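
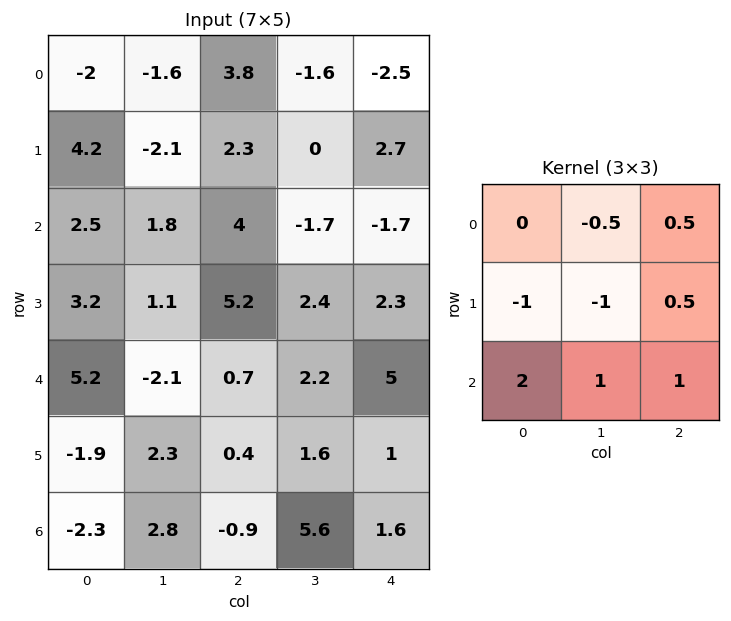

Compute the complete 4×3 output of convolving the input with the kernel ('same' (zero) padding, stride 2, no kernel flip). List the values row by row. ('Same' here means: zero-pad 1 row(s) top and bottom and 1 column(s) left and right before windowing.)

Output[0,0]: The receptive field on the zero-padded input at this output position is [0 0 0 / 0 -2 -1.6 / 0 4.2 -2.1]. Elementwise product with the kernel and sum: 0·-0.5 + 0·0.5 + 0·-1 + -2·-1 + -1.6·0.5 + 0·2 + 4.2·1 + -2.1·1.

3.3 -4.9 6.8
-0.45 2 9.15
-6.9 7.7 -4.15
5.8 1.5 -7.7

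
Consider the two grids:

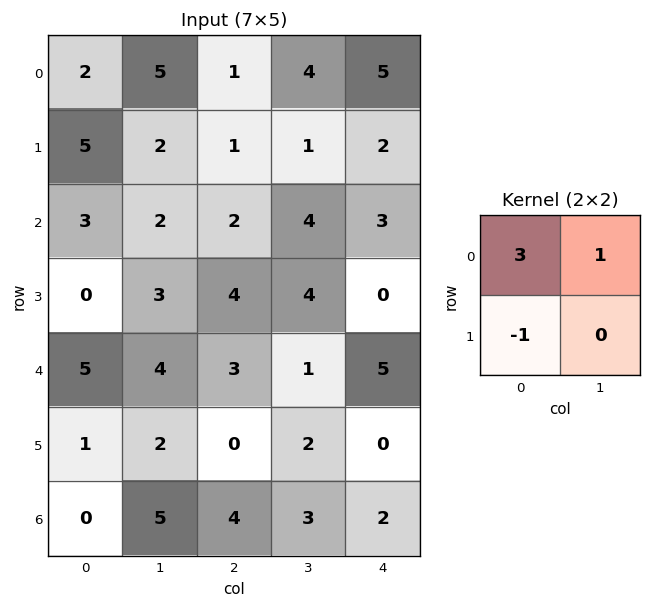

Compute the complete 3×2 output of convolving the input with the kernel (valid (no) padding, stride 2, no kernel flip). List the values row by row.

6 6
11 6
18 10

Output[0,0]: The receptive field on the input at this output position is [2 5 / 5 2]. Elementwise product with the kernel and sum: 2·3 + 5·1 + 5·-1.
Output[0,1]: The receptive field on the input at this output position is [1 4 / 1 1]. Elementwise product with the kernel and sum: 1·3 + 4·1 + 1·-1.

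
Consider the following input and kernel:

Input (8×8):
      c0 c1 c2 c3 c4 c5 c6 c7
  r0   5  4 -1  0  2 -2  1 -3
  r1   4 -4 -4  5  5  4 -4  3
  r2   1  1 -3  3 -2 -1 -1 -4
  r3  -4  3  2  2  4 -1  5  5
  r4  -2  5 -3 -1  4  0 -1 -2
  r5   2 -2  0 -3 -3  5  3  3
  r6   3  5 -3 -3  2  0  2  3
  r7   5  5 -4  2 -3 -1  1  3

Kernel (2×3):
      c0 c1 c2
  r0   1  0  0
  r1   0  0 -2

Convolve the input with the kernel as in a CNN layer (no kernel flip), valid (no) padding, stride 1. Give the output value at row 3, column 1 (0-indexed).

5

The receptive field on the input at this output position is [3 2 2 / 5 -3 -1]. Elementwise product with the kernel and sum: 3·1 + -1·-2.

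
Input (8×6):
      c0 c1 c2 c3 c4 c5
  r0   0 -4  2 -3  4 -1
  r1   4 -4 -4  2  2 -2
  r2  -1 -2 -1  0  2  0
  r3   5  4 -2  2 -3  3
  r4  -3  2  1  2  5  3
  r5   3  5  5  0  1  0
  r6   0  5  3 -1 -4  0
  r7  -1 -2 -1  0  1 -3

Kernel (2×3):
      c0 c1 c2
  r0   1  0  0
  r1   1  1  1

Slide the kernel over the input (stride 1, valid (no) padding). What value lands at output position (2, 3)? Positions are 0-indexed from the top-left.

The receptive field on the input at this output position is [0 2 0 / 2 -3 3]. Elementwise product with the kernel and sum: 0·1 + 2·1 + -3·1 + 3·1.

2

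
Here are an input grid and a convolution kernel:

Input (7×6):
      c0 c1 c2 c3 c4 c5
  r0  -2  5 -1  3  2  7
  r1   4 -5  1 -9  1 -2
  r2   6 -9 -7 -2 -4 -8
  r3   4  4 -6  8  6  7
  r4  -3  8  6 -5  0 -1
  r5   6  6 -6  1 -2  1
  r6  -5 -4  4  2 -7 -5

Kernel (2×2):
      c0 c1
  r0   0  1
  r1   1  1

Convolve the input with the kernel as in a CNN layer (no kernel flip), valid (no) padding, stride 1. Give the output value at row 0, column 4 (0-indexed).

The receptive field on the input at this output position is [2 7 / 1 -2]. Elementwise product with the kernel and sum: 7·1 + 1·1 + -2·1.

6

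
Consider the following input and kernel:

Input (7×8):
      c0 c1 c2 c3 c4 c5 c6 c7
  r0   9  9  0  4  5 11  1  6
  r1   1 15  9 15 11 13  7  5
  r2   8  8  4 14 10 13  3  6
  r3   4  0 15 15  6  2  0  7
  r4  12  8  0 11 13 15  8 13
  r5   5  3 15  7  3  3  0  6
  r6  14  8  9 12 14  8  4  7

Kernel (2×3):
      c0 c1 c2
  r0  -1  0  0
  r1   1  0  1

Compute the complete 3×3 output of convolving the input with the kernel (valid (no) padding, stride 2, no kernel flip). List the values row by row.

1 20 13
11 17 -4
8 18 -10

Output[0,0]: The receptive field on the input at this output position is [9 9 0 / 1 15 9]. Elementwise product with the kernel and sum: 9·-1 + 1·1 + 9·1.
Output[0,1]: The receptive field on the input at this output position is [0 4 5 / 9 15 11]. Elementwise product with the kernel and sum: 0·-1 + 9·1 + 11·1.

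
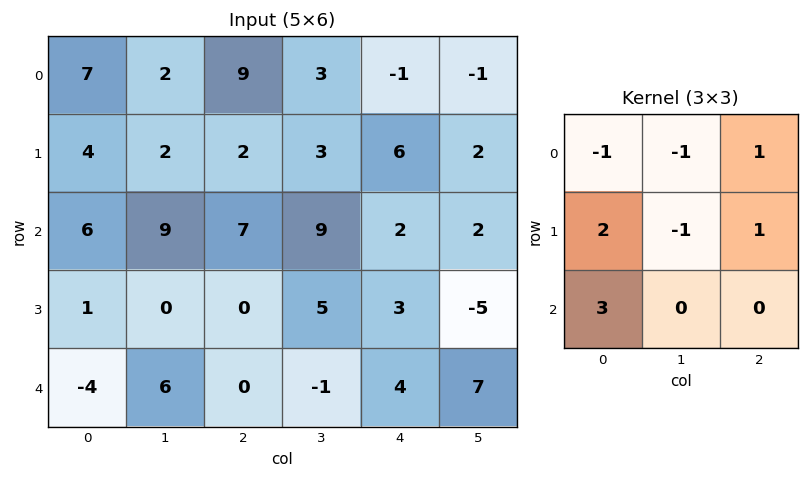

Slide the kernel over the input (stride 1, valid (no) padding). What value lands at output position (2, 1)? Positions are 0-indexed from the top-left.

16

The receptive field on the input at this output position is [9 7 9 / 0 0 5 / 6 0 -1]. Elementwise product with the kernel and sum: 9·-1 + 7·-1 + 9·1 + 0·2 + 0·-1 + 5·1 + 6·3.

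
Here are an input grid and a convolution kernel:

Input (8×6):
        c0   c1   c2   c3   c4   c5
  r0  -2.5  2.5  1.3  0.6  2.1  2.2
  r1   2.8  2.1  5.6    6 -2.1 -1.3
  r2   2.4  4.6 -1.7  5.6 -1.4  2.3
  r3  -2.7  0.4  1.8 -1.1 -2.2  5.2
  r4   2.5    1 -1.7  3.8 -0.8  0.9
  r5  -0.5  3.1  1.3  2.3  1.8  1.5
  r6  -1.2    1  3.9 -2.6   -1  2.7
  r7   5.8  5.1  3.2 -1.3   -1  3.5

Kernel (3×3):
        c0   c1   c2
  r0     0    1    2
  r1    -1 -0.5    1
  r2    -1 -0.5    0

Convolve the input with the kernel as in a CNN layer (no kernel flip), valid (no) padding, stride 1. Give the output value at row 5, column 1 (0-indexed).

The receptive field on the input at this output position is [3.1 1.3 2.3 / 1 3.9 -2.6 / 5.1 3.2 -1.3]. Elementwise product with the kernel and sum: 1.3·1 + 2.3·2 + 1·-1 + 3.9·-0.5 + -2.6·1 + 5.1·-1 + 3.2·-0.5.

-6.35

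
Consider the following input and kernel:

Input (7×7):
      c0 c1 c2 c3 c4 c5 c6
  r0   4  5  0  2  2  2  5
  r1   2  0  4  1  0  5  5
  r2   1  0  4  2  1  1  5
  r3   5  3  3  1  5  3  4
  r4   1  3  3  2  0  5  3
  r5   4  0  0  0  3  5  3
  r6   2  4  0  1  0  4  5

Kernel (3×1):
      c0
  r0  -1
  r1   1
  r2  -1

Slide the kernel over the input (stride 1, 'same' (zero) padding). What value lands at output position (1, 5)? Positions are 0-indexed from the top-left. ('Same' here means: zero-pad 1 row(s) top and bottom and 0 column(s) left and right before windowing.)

2

The receptive field on the zero-padded input at this output position is [2 / 5 / 1]. Elementwise product with the kernel and sum: 2·-1 + 5·1 + 1·-1.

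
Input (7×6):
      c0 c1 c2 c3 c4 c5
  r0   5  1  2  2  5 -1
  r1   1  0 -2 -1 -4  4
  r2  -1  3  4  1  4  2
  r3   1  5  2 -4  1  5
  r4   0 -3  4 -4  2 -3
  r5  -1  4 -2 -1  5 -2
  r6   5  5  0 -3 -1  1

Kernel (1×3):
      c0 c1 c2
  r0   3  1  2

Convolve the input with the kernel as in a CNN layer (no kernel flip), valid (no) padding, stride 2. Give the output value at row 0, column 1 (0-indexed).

18

The receptive field on the input at this output position is [2 2 5]. Elementwise product with the kernel and sum: 2·3 + 2·1 + 5·2.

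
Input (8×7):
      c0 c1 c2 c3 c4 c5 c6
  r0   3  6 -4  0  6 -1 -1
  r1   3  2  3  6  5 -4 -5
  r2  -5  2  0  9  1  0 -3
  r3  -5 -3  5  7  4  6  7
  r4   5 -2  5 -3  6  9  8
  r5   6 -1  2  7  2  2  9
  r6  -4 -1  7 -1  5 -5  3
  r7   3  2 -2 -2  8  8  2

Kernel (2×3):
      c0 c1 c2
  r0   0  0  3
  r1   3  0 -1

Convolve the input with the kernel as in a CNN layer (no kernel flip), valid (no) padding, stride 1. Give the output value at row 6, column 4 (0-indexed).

The receptive field on the input at this output position is [5 -5 3 / 8 8 2]. Elementwise product with the kernel and sum: 3·3 + 8·3 + 2·-1.

31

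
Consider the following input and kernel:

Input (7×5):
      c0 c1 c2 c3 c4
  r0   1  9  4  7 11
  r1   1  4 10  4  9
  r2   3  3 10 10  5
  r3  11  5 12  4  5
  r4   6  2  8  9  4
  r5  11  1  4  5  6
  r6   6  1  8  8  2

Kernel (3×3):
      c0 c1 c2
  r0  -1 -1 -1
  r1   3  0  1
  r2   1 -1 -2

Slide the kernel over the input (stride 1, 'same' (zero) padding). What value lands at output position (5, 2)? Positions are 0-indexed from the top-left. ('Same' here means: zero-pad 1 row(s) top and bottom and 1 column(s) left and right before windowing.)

-34

The receptive field on the zero-padded input at this output position is [2 8 9 / 1 4 5 / 1 8 8]. Elementwise product with the kernel and sum: 2·-1 + 8·-1 + 9·-1 + 1·3 + 5·1 + 1·1 + 8·-1 + 8·-2.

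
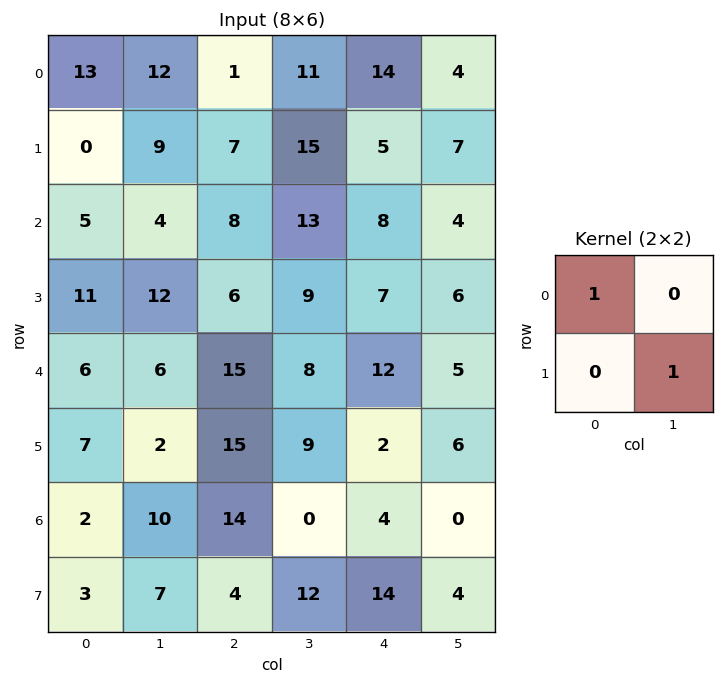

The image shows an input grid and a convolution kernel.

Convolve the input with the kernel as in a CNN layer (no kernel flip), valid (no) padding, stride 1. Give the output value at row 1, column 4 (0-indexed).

The receptive field on the input at this output position is [5 7 / 8 4]. Elementwise product with the kernel and sum: 5·1 + 4·1.

9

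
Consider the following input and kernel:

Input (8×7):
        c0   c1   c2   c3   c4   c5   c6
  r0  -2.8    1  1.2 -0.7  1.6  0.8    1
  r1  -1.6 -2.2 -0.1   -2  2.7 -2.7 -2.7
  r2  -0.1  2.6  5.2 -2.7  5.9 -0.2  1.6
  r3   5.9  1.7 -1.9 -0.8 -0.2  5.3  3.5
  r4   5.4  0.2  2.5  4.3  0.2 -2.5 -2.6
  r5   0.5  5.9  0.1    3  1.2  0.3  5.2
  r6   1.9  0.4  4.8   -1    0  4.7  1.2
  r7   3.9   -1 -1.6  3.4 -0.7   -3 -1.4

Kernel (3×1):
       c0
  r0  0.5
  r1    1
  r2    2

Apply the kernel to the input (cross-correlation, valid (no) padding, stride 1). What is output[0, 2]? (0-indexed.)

The receptive field on the input at this output position is [1.2 / -0.1 / 5.2]. Elementwise product with the kernel and sum: 1.2·0.5 + -0.1·1 + 5.2·2.

10.9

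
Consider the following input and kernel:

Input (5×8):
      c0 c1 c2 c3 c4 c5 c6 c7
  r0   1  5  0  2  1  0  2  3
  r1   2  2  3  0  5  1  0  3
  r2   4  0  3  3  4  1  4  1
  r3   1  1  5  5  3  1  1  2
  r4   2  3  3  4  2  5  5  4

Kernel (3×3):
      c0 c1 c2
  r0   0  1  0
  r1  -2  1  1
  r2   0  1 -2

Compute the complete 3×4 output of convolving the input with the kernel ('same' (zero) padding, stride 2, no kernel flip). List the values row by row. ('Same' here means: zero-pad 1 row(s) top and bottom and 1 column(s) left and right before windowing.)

4 -5 0 -1
5 4 5 0
6 6 2 0

Output[0,0]: The receptive field on the zero-padded input at this output position is [0 0 0 / 0 1 5 / 0 2 2]. Elementwise product with the kernel and sum: 0·1 + 0·-2 + 1·1 + 5·1 + 2·1 + 2·-2.
Output[0,1]: The receptive field on the zero-padded input at this output position is [0 0 0 / 5 0 2 / 2 3 0]. Elementwise product with the kernel and sum: 0·1 + 5·-2 + 0·1 + 2·1 + 3·1 + 0·-2.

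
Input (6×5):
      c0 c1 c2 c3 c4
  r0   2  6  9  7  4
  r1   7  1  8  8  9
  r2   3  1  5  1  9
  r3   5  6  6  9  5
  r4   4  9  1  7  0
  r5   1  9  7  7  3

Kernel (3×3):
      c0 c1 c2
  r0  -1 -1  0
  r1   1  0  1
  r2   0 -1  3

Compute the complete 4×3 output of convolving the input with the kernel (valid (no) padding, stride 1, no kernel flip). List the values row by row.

Output[0,0]: The receptive field on the input at this output position is [2 6 9 / 7 1 8 / 3 1 5]. Elementwise product with the kernel and sum: 2·-1 + 6·-1 + 7·1 + 8·1 + 1·-1 + 5·3.

21 -8 27
12 14 4
1 29 -2
6 18 -12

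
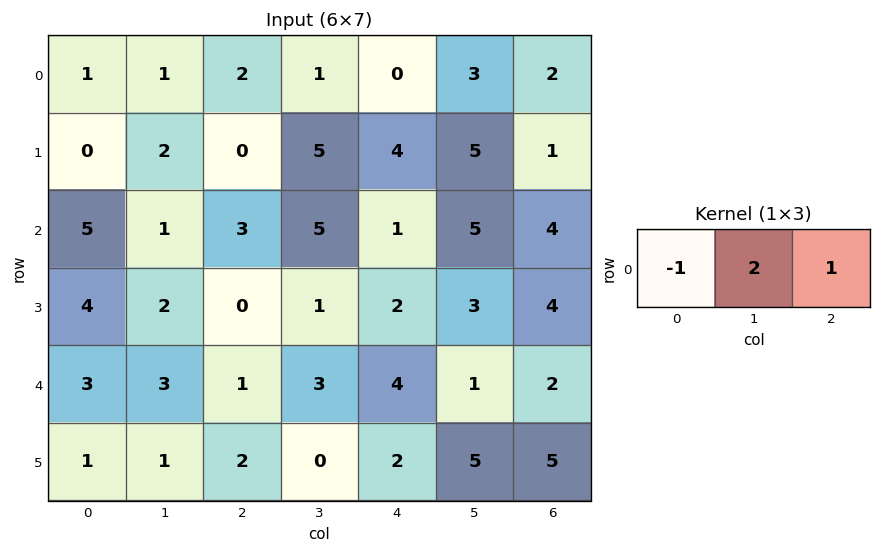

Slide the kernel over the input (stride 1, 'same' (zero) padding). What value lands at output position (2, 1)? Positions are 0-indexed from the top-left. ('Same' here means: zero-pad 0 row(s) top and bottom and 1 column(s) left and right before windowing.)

0

The receptive field on the zero-padded input at this output position is [5 1 3]. Elementwise product with the kernel and sum: 5·-1 + 1·2 + 3·1.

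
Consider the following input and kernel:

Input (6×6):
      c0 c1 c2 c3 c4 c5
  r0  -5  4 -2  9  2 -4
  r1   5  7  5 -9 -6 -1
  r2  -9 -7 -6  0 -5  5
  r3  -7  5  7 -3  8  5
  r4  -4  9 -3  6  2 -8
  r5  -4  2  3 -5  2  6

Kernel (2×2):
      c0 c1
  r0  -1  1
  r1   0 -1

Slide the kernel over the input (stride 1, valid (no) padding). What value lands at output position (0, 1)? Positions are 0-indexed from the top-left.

-11

The receptive field on the input at this output position is [4 -2 / 7 5]. Elementwise product with the kernel and sum: 4·-1 + -2·1 + 5·-1.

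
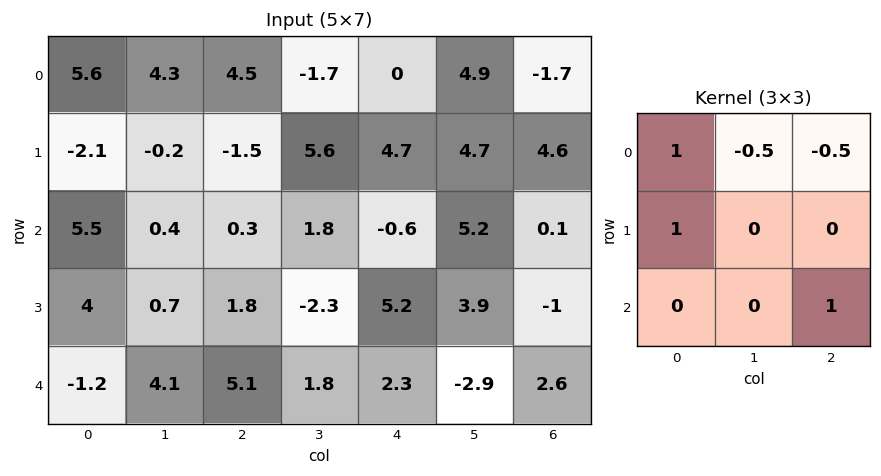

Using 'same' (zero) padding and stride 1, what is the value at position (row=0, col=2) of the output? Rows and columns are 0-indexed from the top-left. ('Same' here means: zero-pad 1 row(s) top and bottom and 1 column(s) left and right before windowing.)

The receptive field on the zero-padded input at this output position is [0 0 0 / 4.3 4.5 -1.7 / -0.2 -1.5 5.6]. Elementwise product with the kernel and sum: 0·1 + 0·-0.5 + 0·-0.5 + 4.3·1 + 5.6·1.

9.9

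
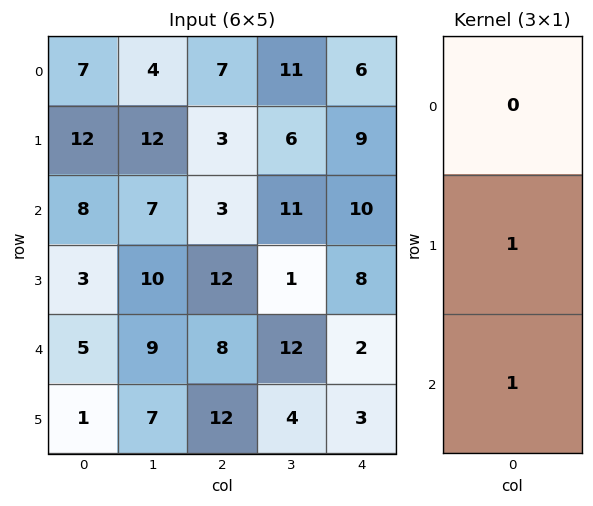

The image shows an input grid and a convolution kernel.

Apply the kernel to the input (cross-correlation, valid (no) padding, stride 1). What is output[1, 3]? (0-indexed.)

The receptive field on the input at this output position is [6 / 11 / 1]. Elementwise product with the kernel and sum: 11·1 + 1·1.

12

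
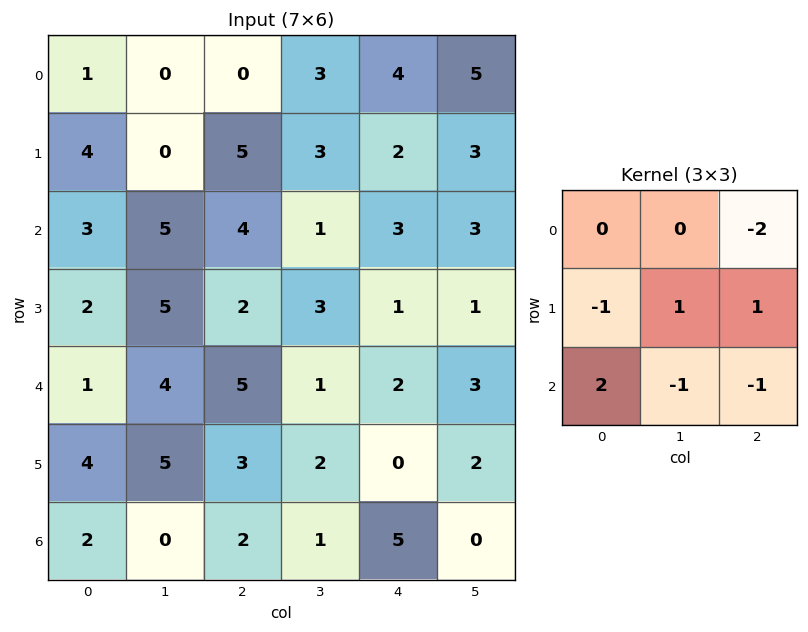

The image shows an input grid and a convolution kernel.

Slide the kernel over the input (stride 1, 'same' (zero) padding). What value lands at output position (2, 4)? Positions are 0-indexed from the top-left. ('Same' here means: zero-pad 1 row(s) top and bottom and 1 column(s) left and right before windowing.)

The receptive field on the zero-padded input at this output position is [3 2 3 / 1 3 3 / 3 1 1]. Elementwise product with the kernel and sum: 3·-2 + 1·-1 + 3·1 + 3·1 + 3·2 + 1·-1 + 1·-1.

3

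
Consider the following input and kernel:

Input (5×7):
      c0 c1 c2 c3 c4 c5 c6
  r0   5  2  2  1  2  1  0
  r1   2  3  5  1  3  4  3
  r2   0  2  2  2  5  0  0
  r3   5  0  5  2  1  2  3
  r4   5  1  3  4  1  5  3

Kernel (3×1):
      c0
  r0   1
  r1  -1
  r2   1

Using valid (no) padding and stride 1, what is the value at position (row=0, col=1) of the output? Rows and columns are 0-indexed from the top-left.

The receptive field on the input at this output position is [2 / 3 / 2]. Elementwise product with the kernel and sum: 2·1 + 3·-1 + 2·1.

1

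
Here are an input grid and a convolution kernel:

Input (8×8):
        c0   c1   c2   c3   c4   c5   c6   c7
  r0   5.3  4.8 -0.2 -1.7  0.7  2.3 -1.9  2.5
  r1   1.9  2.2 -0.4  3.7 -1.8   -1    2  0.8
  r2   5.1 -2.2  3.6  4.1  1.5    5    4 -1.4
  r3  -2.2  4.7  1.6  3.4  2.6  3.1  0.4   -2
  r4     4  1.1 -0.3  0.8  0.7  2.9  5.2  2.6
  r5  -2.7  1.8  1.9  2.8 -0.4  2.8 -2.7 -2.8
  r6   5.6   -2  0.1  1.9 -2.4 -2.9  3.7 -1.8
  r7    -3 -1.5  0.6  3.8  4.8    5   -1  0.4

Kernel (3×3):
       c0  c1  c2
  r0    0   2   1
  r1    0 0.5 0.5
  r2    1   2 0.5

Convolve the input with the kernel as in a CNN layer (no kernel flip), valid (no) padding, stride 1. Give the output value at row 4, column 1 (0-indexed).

The receptive field on the input at this output position is [1.1 -0.3 0.8 / 1.8 1.9 2.8 / -2 0.1 1.9]. Elementwise product with the kernel and sum: -0.3·2 + 0.8·1 + 1.9·0.5 + 2.8·0.5 + -2·1 + 0.1·2 + 1.9·0.5.

1.7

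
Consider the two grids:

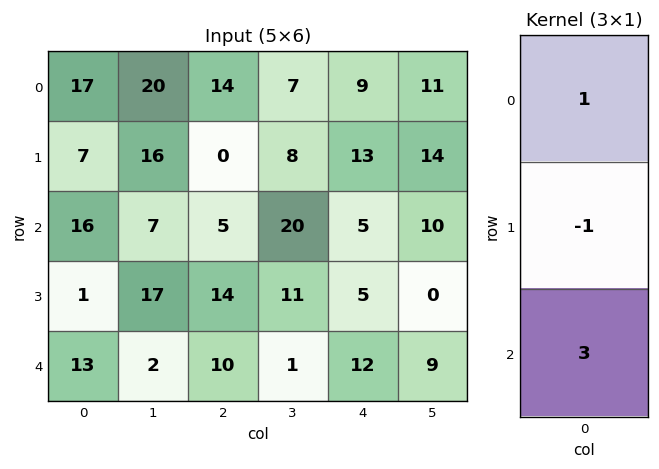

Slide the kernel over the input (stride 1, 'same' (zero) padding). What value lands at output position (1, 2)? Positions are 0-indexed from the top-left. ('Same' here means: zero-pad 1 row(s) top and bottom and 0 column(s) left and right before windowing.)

29

The receptive field on the zero-padded input at this output position is [14 / 0 / 5]. Elementwise product with the kernel and sum: 14·1 + 0·-1 + 5·3.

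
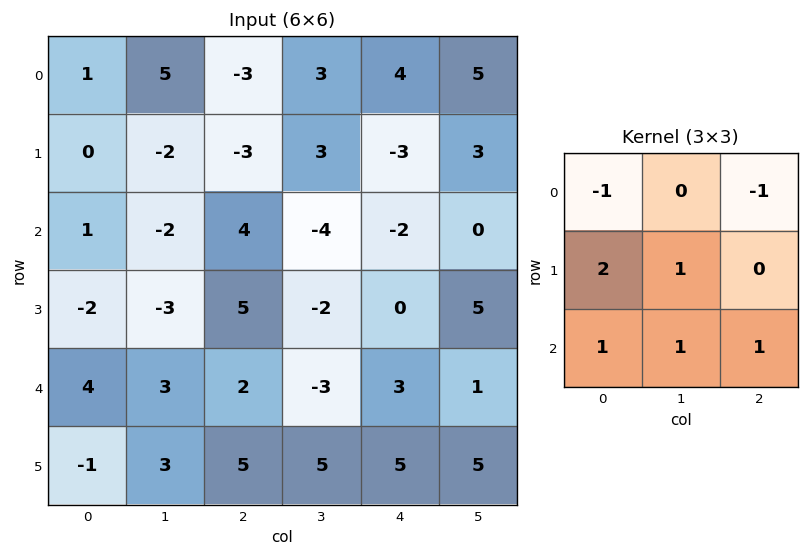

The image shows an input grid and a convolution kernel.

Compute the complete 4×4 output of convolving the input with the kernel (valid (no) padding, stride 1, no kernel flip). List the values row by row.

3 -17 -6 -11
3 -1 13 -13
-3 7 8 1
15 26 11 9

Output[0,0]: The receptive field on the input at this output position is [1 5 -3 / 0 -2 -3 / 1 -2 4]. Elementwise product with the kernel and sum: 1·-1 + -3·-1 + 0·2 + -2·1 + 1·1 + -2·1 + 4·1.
Output[0,1]: The receptive field on the input at this output position is [5 -3 3 / -2 -3 3 / -2 4 -4]. Elementwise product with the kernel and sum: 5·-1 + 3·-1 + -2·2 + -3·1 + -2·1 + 4·1 + -4·1.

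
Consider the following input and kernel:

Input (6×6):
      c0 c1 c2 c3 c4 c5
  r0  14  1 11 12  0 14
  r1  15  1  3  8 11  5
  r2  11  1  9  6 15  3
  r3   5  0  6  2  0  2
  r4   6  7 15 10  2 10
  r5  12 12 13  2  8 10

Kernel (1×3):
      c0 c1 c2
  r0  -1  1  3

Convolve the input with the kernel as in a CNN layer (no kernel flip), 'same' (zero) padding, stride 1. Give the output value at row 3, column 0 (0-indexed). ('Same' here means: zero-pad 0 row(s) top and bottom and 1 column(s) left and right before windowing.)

The receptive field on the zero-padded input at this output position is [0 5 0]. Elementwise product with the kernel and sum: 0·-1 + 5·1 + 0·3.

5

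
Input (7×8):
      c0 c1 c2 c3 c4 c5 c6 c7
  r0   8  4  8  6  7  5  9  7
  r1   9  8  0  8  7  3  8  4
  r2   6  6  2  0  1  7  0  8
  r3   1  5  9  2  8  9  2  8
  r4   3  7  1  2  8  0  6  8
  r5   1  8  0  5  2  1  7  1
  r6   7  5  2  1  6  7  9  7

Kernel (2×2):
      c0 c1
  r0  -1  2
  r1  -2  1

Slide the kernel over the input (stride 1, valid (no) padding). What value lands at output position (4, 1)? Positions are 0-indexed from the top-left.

The receptive field on the input at this output position is [7 1 / 8 0]. Elementwise product with the kernel and sum: 7·-1 + 1·2 + 8·-2 + 0·1.

-21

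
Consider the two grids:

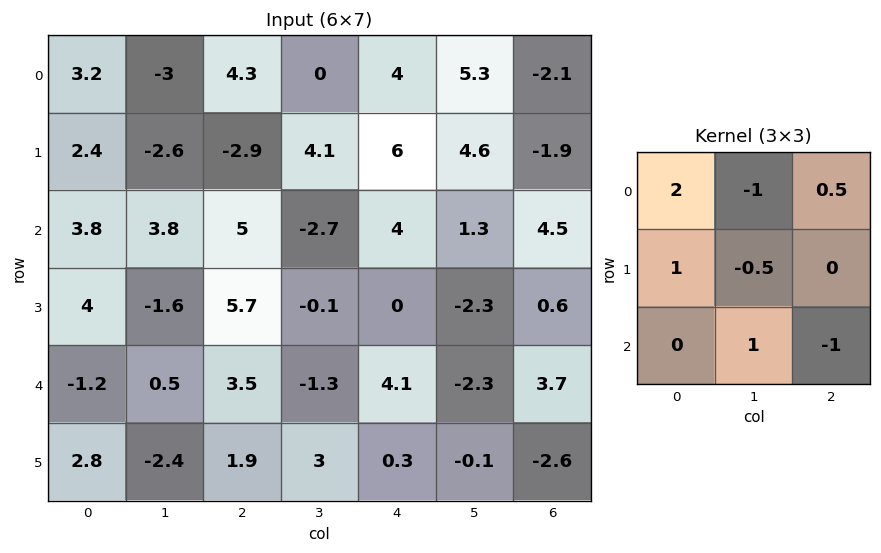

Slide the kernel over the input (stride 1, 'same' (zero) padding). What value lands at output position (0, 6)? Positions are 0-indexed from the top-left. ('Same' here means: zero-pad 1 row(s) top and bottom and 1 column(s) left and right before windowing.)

The receptive field on the zero-padded input at this output position is [0 0 0 / 5.3 -2.1 0 / 4.6 -1.9 0]. Elementwise product with the kernel and sum: 0·2 + 0·-1 + 0·0.5 + 5.3·1 + -2.1·-0.5 + -1.9·1 + 0·-1.

4.45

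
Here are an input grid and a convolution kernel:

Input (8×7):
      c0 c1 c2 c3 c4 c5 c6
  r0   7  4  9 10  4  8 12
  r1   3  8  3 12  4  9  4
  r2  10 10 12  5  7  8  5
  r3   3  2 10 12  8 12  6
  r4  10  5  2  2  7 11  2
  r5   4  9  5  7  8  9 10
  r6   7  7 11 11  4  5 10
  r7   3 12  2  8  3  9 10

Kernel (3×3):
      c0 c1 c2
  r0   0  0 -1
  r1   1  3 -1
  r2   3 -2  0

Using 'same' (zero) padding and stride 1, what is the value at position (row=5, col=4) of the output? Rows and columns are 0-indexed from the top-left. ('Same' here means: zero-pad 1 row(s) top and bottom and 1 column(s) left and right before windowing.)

36

The receptive field on the zero-padded input at this output position is [2 7 11 / 7 8 9 / 11 4 5]. Elementwise product with the kernel and sum: 11·-1 + 7·1 + 8·3 + 9·-1 + 11·3 + 4·-2.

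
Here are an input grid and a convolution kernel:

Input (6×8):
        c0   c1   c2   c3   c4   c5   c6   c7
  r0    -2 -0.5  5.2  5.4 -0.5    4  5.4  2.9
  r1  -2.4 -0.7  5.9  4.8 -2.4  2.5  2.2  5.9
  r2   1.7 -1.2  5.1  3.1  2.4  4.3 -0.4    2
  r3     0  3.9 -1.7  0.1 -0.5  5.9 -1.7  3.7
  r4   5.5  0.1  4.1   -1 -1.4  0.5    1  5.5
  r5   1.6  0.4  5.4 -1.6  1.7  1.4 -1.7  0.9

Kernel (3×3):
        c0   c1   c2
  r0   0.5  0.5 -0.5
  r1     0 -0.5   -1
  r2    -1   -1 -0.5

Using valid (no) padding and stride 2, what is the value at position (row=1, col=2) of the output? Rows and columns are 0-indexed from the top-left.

2.7

The receptive field on the input at this output position is [2.4 4.3 -0.4 / -0.5 5.9 -1.7 / -1.4 0.5 1]. Elementwise product with the kernel and sum: 2.4·0.5 + 4.3·0.5 + -0.4·-0.5 + 5.9·-0.5 + -1.7·-1 + -1.4·-1 + 0.5·-1 + 1·-0.5.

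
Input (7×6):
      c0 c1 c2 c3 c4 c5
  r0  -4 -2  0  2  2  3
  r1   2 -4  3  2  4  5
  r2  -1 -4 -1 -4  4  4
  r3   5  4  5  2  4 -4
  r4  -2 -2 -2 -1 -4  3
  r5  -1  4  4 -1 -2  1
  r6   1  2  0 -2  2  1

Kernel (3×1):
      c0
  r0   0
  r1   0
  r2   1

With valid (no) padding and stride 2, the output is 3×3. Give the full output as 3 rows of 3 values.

Output[0,0]: The receptive field on the input at this output position is [-4 / 2 / -1]. Elementwise product with the kernel and sum: -1·1.
Output[0,1]: The receptive field on the input at this output position is [0 / 3 / -1]. Elementwise product with the kernel and sum: -1·1.

-1 -1 4
-2 -2 -4
1 0 2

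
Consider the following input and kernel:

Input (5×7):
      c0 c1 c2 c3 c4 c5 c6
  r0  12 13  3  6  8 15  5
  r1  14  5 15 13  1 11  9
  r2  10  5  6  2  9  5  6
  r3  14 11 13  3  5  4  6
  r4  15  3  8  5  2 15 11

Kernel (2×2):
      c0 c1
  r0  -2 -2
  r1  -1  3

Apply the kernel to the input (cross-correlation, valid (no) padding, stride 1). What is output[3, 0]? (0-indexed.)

-56

The receptive field on the input at this output position is [14 11 / 15 3]. Elementwise product with the kernel and sum: 14·-2 + 11·-2 + 15·-1 + 3·3.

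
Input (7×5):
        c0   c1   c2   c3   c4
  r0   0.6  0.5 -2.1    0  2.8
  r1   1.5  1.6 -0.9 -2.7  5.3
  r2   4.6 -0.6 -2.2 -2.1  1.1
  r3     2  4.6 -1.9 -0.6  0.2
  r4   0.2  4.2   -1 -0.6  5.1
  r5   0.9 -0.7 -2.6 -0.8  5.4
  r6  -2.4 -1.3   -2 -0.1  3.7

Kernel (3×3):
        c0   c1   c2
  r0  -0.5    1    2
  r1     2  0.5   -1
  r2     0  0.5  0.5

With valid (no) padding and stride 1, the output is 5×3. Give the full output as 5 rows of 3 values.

-0.7 0.95 -2.3
11.5 -8.55 1.6
2.5 1.95 -0.85
1.65 1.4 -4.35
4.5 -7.25 0.9

Output[0,0]: The receptive field on the input at this output position is [0.6 0.5 -2.1 / 1.5 1.6 -0.9 / 4.6 -0.6 -2.2]. Elementwise product with the kernel and sum: 0.6·-0.5 + 0.5·1 + -2.1·2 + 1.5·2 + 1.6·0.5 + -0.9·-1 + -0.6·0.5 + -2.2·0.5.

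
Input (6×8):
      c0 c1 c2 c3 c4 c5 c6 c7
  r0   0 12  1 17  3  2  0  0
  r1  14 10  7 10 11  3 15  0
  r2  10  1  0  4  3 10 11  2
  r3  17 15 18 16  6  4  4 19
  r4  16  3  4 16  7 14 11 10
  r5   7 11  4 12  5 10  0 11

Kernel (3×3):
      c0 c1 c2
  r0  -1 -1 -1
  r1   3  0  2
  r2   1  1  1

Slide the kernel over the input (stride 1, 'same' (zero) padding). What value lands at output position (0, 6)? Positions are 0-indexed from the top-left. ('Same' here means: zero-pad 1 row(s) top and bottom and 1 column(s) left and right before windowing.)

The receptive field on the zero-padded input at this output position is [0 0 0 / 2 0 0 / 3 15 0]. Elementwise product with the kernel and sum: 0·-1 + 0·-1 + 0·-1 + 2·3 + 0·2 + 3·1 + 15·1 + 0·1.

24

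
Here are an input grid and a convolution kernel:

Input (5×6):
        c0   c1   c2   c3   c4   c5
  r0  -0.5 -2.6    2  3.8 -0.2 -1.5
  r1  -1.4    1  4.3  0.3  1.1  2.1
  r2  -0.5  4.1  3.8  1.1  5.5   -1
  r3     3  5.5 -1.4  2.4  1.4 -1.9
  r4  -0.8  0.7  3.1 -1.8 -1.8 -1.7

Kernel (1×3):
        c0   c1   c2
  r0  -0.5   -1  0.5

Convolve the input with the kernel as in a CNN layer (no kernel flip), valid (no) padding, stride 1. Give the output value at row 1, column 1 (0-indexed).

The receptive field on the input at this output position is [1 4.3 0.3]. Elementwise product with the kernel and sum: 1·-0.5 + 4.3·-1 + 0.3·0.5.

-4.65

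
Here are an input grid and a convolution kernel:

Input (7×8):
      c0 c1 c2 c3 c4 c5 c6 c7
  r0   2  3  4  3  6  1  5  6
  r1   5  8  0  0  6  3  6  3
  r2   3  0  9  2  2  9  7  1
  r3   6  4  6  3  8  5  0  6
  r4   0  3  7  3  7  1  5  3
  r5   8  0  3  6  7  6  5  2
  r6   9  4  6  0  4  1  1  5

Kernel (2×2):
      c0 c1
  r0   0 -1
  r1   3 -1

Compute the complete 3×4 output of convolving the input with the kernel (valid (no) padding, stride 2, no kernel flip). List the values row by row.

4 -3 14 9
14 13 10 -7
21 0 14 10

Output[0,0]: The receptive field on the input at this output position is [2 3 / 5 8]. Elementwise product with the kernel and sum: 3·-1 + 5·3 + 8·-1.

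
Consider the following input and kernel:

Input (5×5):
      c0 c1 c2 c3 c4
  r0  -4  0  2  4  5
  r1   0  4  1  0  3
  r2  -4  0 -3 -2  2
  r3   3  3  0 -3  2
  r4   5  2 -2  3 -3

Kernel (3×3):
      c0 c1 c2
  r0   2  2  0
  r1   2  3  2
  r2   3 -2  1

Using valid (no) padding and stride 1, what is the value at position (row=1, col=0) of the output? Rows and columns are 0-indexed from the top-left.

-3

The receptive field on the input at this output position is [0 4 1 / -4 0 -3 / 3 3 0]. Elementwise product with the kernel and sum: 0·2 + 4·2 + -4·2 + 0·3 + -3·2 + 3·3 + 3·-2 + 0·1.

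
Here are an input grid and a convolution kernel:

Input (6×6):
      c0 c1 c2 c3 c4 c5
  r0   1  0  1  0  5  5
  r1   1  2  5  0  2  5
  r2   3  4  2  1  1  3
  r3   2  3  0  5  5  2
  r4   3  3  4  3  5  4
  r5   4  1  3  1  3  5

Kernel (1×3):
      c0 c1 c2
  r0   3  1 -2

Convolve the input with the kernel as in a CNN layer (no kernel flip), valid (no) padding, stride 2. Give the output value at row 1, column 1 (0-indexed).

5

The receptive field on the input at this output position is [2 1 1]. Elementwise product with the kernel and sum: 2·3 + 1·1 + 1·-2.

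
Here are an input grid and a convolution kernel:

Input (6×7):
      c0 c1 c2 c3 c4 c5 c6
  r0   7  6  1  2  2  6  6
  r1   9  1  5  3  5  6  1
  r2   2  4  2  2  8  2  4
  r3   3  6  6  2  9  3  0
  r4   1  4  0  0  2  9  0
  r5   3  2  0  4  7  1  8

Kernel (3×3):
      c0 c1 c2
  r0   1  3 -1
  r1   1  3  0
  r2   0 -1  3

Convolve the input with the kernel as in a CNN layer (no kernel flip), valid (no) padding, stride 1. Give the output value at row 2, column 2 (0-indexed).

18

The receptive field on the input at this output position is [2 2 8 / 6 2 9 / 0 0 2]. Elementwise product with the kernel and sum: 2·1 + 2·3 + 8·-1 + 6·1 + 2·3 + 0·-1 + 2·3.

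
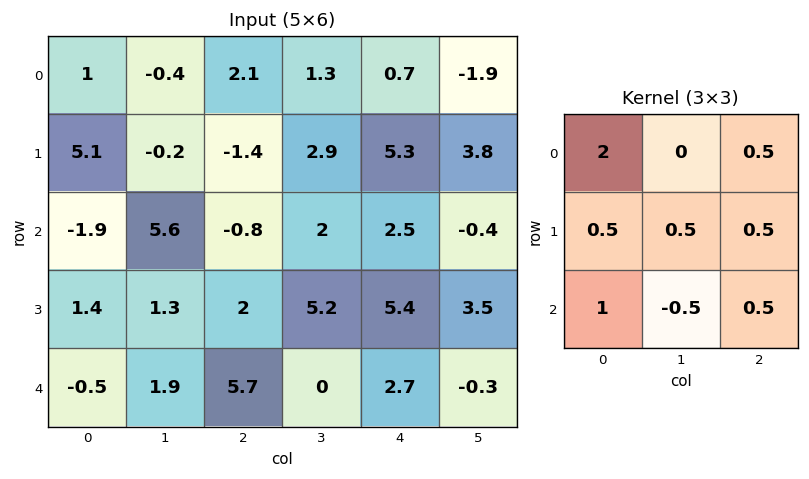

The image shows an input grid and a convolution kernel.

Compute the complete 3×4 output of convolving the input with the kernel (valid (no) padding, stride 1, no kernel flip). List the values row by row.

-0.3 7.5 7.4 8.2
12.7 7.35 3.8 14
-0.45 15.5 13 9.35

Output[0,0]: The receptive field on the input at this output position is [1 -0.4 2.1 / 5.1 -0.2 -1.4 / -1.9 5.6 -0.8]. Elementwise product with the kernel and sum: 1·2 + 2.1·0.5 + 5.1·0.5 + -0.2·0.5 + -1.4·0.5 + -1.9·1 + 5.6·-0.5 + -0.8·0.5.
Output[0,1]: The receptive field on the input at this output position is [-0.4 2.1 1.3 / -0.2 -1.4 2.9 / 5.6 -0.8 2]. Elementwise product with the kernel and sum: -0.4·2 + 1.3·0.5 + -0.2·0.5 + -1.4·0.5 + 2.9·0.5 + 5.6·1 + -0.8·-0.5 + 2·0.5.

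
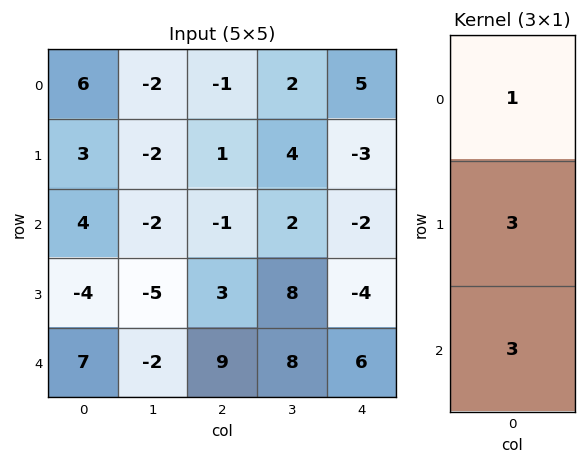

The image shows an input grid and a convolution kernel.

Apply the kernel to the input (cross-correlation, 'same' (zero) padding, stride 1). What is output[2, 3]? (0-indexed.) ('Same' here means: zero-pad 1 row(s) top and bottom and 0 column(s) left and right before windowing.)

The receptive field on the zero-padded input at this output position is [4 / 2 / 8]. Elementwise product with the kernel and sum: 4·1 + 2·3 + 8·3.

34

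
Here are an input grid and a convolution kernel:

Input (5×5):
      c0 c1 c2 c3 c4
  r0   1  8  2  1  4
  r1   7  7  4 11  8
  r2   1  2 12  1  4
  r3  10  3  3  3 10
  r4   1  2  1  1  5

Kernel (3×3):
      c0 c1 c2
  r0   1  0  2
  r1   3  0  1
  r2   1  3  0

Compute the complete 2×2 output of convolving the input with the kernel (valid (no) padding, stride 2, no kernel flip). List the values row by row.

Output[0,0]: The receptive field on the input at this output position is [1 8 2 / 7 7 4 / 1 2 12]. Elementwise product with the kernel and sum: 1·1 + 2·2 + 7·3 + 4·1 + 1·1 + 2·3.

37 45
65 43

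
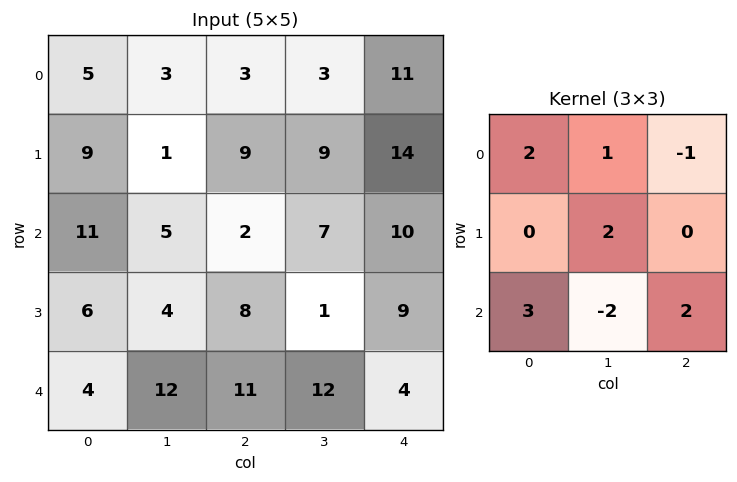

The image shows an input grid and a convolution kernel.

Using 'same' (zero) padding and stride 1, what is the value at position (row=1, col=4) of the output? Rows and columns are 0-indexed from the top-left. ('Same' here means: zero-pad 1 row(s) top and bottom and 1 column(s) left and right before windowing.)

46

The receptive field on the zero-padded input at this output position is [3 11 0 / 9 14 0 / 7 10 0]. Elementwise product with the kernel and sum: 3·2 + 11·1 + 0·-1 + 14·2 + 7·3 + 10·-2 + 0·2.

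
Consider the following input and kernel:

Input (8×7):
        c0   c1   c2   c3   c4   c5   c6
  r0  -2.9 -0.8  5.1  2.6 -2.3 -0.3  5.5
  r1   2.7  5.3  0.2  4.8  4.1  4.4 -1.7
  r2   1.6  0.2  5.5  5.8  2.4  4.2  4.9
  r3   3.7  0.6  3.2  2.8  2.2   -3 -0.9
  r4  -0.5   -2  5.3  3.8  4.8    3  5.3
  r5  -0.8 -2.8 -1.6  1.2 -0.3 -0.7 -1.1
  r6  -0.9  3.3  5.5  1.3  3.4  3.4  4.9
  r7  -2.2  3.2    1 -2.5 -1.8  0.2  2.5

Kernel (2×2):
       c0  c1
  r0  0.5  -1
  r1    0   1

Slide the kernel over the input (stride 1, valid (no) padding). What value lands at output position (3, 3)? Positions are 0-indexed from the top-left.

The receptive field on the input at this output position is [2.8 2.2 / 3.8 4.8]. Elementwise product with the kernel and sum: 2.8·0.5 + 2.2·-1 + 4.8·1.

4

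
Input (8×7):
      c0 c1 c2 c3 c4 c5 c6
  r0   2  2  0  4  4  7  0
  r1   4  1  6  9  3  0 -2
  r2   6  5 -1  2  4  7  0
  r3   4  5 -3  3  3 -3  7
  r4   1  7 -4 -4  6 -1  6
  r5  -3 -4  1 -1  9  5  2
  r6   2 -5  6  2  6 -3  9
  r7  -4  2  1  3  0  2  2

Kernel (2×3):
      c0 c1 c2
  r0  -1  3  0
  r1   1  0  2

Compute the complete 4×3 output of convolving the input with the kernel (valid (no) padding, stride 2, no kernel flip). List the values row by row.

Output[0,0]: The receptive field on the input at this output position is [2 2 0 / 4 1 6]. Elementwise product with the kernel and sum: 2·-1 + 2·3 + 4·1 + 6·2.
Output[0,1]: The receptive field on the input at this output position is [0 4 4 / 6 9 3]. Elementwise product with the kernel and sum: 0·-1 + 4·3 + 6·1 + 3·2.

20 24 16
7 10 34
19 11 4
-19 1 -11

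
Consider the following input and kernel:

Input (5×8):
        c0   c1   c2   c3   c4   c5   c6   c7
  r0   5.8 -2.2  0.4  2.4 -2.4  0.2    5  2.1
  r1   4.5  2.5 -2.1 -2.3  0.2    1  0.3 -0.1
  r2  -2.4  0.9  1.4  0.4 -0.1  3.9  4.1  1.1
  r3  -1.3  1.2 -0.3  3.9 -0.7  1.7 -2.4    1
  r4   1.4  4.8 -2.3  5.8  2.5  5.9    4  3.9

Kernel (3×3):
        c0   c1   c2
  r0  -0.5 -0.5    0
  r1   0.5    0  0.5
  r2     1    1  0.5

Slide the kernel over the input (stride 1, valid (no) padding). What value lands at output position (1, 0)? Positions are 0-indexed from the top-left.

The receptive field on the input at this output position is [4.5 2.5 -2.1 / -2.4 0.9 1.4 / -1.3 1.2 -0.3]. Elementwise product with the kernel and sum: 4.5·-0.5 + 2.5·-0.5 + -2.4·0.5 + 1.4·0.5 + -1.3·1 + 1.2·1 + -0.3·0.5.

-4.25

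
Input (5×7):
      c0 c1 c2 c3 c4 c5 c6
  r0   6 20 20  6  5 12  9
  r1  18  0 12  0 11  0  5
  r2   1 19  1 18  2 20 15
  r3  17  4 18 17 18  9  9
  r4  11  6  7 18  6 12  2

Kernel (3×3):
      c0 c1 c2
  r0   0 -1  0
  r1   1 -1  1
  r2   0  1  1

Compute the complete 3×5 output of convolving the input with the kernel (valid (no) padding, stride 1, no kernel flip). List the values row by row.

30 -13 37 6 39
5 59 20 52 15
25 27 25 24 12

Output[0,0]: The receptive field on the input at this output position is [6 20 20 / 18 0 12 / 1 19 1]. Elementwise product with the kernel and sum: 20·-1 + 18·1 + 0·-1 + 12·1 + 19·1 + 1·1.
Output[0,1]: The receptive field on the input at this output position is [20 20 6 / 0 12 0 / 19 1 18]. Elementwise product with the kernel and sum: 20·-1 + 0·1 + 12·-1 + 0·1 + 1·1 + 18·1.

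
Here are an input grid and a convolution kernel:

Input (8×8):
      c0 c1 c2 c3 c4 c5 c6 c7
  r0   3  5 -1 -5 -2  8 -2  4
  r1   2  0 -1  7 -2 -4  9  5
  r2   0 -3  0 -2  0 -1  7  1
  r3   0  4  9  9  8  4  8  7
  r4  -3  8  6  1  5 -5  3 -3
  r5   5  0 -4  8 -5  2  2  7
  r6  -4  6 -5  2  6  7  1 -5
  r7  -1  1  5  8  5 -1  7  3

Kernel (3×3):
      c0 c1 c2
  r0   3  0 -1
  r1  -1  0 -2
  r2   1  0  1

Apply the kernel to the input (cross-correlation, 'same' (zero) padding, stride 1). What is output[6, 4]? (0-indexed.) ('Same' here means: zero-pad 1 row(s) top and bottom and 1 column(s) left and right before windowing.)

The receptive field on the zero-padded input at this output position is [8 -5 2 / 2 6 7 / 8 5 -1]. Elementwise product with the kernel and sum: 8·3 + 2·-1 + 2·-1 + 7·-2 + 8·1 + -1·1.

13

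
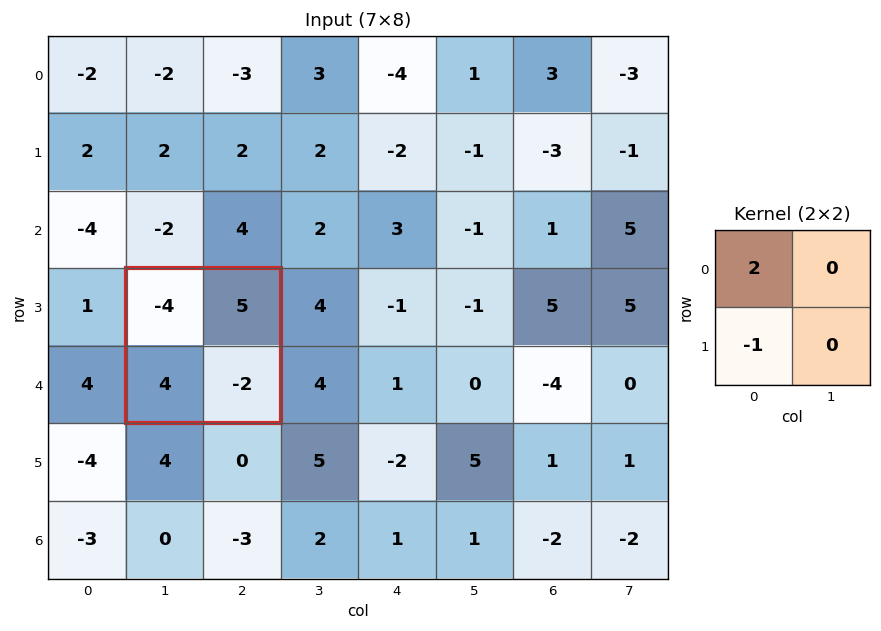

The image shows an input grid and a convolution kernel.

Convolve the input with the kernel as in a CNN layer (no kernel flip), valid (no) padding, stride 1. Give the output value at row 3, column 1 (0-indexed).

-12

The receptive field on the input at this output position is [-4 5 / 4 -2]. Elementwise product with the kernel and sum: -4·2 + 4·-1.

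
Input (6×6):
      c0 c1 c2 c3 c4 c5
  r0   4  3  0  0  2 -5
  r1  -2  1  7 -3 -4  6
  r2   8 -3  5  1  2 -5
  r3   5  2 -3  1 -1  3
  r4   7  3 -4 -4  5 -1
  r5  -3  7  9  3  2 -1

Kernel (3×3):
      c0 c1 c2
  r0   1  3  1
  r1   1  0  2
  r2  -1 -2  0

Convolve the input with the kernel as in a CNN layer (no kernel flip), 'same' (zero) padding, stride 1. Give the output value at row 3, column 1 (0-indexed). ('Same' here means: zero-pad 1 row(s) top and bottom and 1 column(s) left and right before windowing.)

-10

The receptive field on the zero-padded input at this output position is [8 -3 5 / 5 2 -3 / 7 3 -4]. Elementwise product with the kernel and sum: 8·1 + -3·3 + 5·1 + 5·1 + -3·2 + 7·-1 + 3·-2.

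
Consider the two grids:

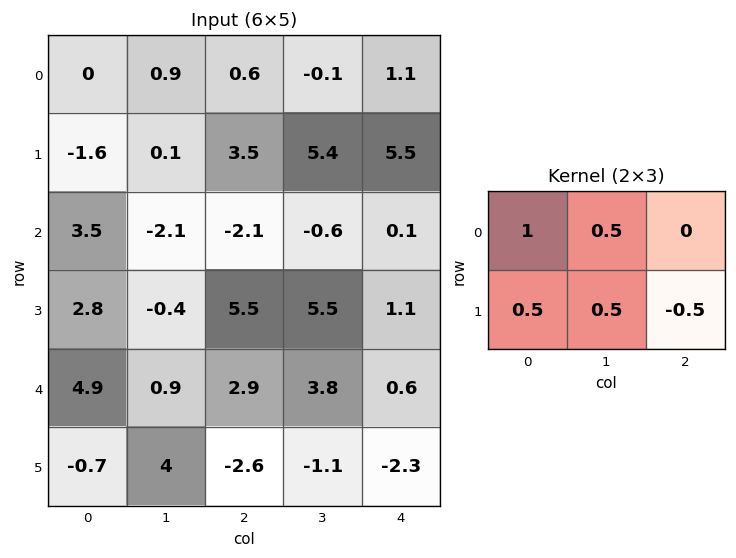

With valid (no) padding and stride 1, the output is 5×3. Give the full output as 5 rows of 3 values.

Output[0,0]: The receptive field on the input at this output position is [0 0.9 0.6 / -1.6 0.1 3.5]. Elementwise product with the kernel and sum: 0·1 + 0.9·0.5 + -1.6·0.5 + 0.1·0.5 + 3.5·-0.5.

-2.05 0.3 2.25
0.2 0.05 4.8
0.9 -3.35 2.55
4.05 2.35 11.3
8.3 3.6 4.1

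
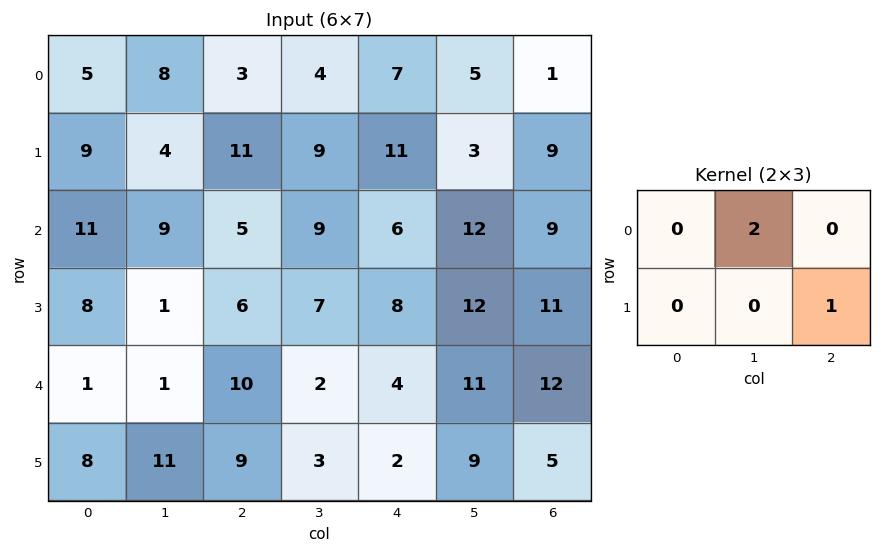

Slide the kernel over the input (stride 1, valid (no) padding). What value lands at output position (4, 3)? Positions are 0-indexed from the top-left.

17

The receptive field on the input at this output position is [2 4 11 / 3 2 9]. Elementwise product with the kernel and sum: 4·2 + 9·1.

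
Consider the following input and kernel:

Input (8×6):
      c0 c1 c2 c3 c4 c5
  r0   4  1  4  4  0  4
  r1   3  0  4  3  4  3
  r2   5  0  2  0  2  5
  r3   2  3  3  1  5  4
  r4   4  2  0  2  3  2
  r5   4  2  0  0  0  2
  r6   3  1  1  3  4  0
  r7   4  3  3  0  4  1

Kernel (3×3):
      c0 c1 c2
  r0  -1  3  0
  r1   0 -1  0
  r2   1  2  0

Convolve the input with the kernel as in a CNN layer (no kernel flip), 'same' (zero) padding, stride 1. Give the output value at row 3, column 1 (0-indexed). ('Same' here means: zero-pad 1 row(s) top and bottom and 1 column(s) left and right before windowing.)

The receptive field on the zero-padded input at this output position is [5 0 2 / 2 3 3 / 4 2 0]. Elementwise product with the kernel and sum: 5·-1 + 0·3 + 3·-1 + 4·1 + 2·2.

0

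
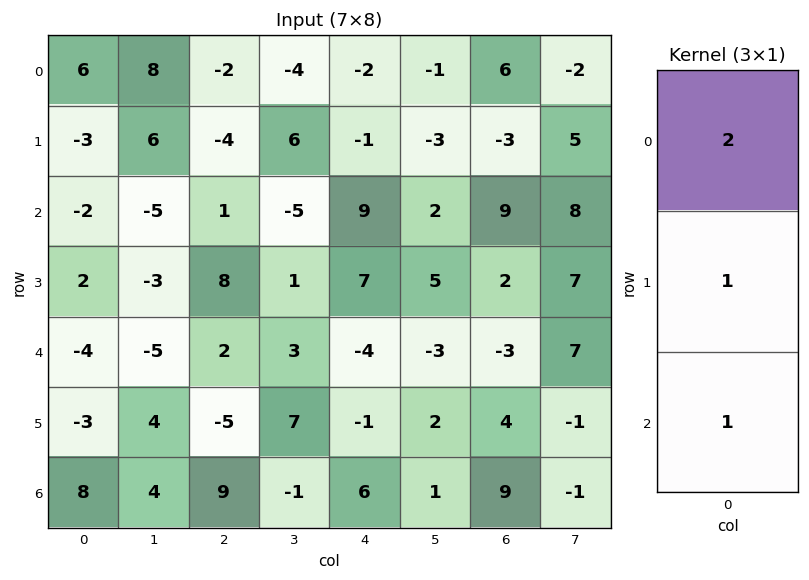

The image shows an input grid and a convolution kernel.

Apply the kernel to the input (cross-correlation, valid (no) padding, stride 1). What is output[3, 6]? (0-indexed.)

5

The receptive field on the input at this output position is [2 / -3 / 4]. Elementwise product with the kernel and sum: 2·2 + -3·1 + 4·1.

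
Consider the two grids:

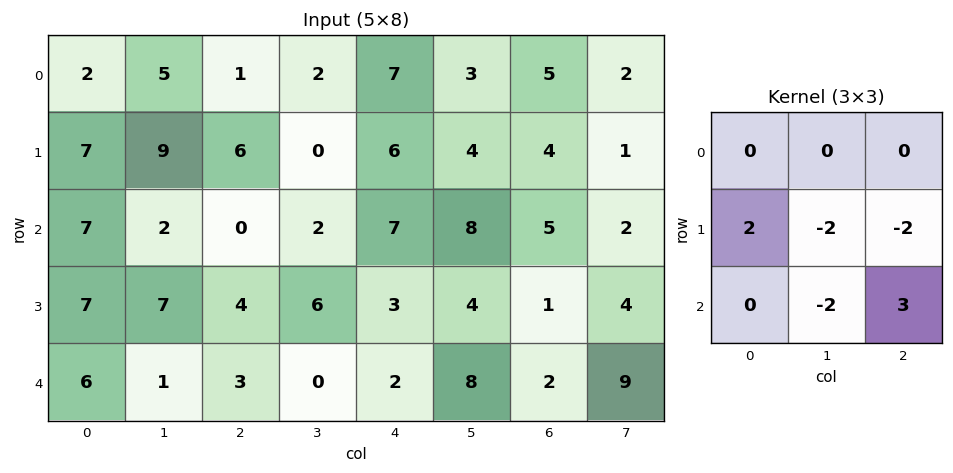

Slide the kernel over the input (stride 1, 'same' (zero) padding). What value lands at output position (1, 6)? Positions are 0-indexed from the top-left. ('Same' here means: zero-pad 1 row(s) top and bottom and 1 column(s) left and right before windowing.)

The receptive field on the zero-padded input at this output position is [3 5 2 / 4 4 1 / 8 5 2]. Elementwise product with the kernel and sum: 4·2 + 4·-2 + 1·-2 + 5·-2 + 2·3.

-6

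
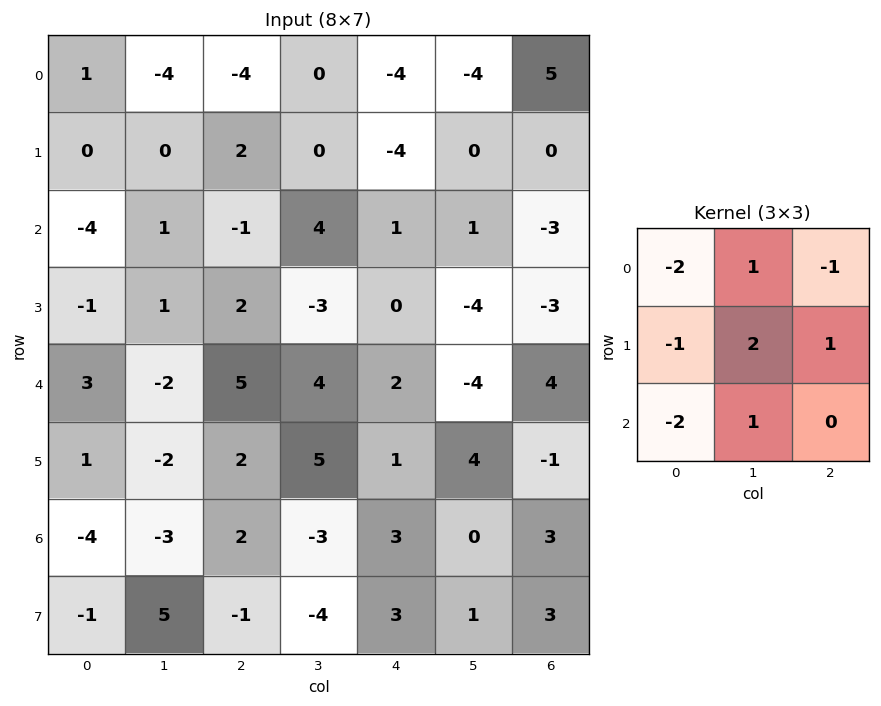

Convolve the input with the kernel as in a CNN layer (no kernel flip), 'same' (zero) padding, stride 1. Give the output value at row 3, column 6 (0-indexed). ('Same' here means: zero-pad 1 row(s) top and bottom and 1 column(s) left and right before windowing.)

The receptive field on the zero-padded input at this output position is [1 -3 0 / -4 -3 0 / -4 4 0]. Elementwise product with the kernel and sum: 1·-2 + -3·1 + 0·-1 + -4·-1 + -3·2 + 0·1 + -4·-2 + 4·1.

5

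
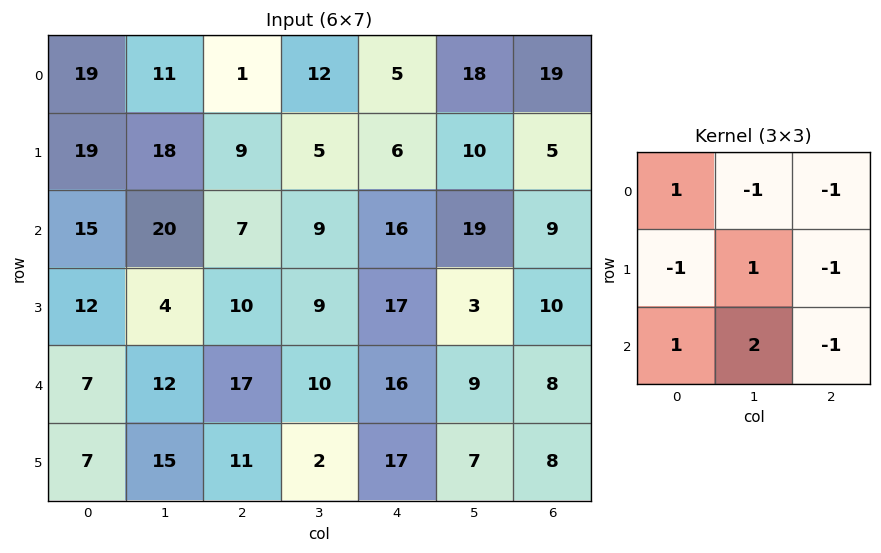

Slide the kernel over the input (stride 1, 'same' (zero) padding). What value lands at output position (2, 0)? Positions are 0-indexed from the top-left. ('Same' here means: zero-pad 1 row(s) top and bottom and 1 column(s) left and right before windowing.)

The receptive field on the zero-padded input at this output position is [0 19 18 / 0 15 20 / 0 12 4]. Elementwise product with the kernel and sum: 0·1 + 19·-1 + 18·-1 + 0·-1 + 15·1 + 20·-1 + 0·1 + 12·2 + 4·-1.

-22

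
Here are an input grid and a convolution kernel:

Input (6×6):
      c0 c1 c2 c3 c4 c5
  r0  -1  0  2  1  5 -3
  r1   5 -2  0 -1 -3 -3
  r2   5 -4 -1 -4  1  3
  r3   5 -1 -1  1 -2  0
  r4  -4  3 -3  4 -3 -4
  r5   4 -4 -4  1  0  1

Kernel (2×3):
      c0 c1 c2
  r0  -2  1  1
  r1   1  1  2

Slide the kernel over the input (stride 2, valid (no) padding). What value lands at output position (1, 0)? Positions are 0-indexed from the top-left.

The receptive field on the input at this output position is [5 -4 -1 / 5 -1 -1]. Elementwise product with the kernel and sum: 5·-2 + -4·1 + -1·1 + 5·1 + -1·1 + -1·2.

-13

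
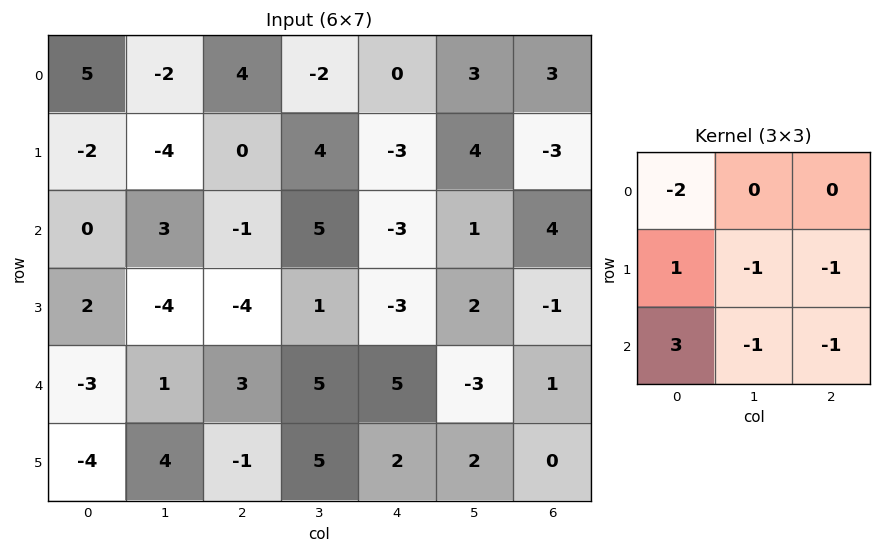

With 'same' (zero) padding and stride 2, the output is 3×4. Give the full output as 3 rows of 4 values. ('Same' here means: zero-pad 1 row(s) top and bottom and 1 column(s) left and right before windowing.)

3 -20 6 15
-1 -2 3 -4
2 9 12 -2

Output[0,0]: The receptive field on the zero-padded input at this output position is [0 0 0 / 0 5 -2 / 0 -2 -4]. Elementwise product with the kernel and sum: 0·-2 + 0·1 + 5·-1 + -2·-1 + 0·3 + -2·-1 + -4·-1.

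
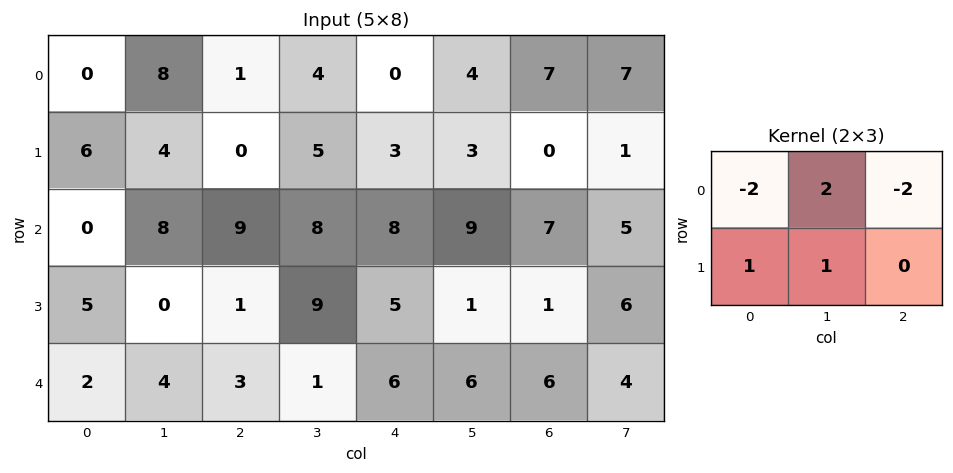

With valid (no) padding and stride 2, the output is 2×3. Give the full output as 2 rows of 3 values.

Output[0,0]: The receptive field on the input at this output position is [0 8 1 / 6 4 0]. Elementwise product with the kernel and sum: 0·-2 + 8·2 + 1·-2 + 6·1 + 4·1.

24 11 0
3 -8 -6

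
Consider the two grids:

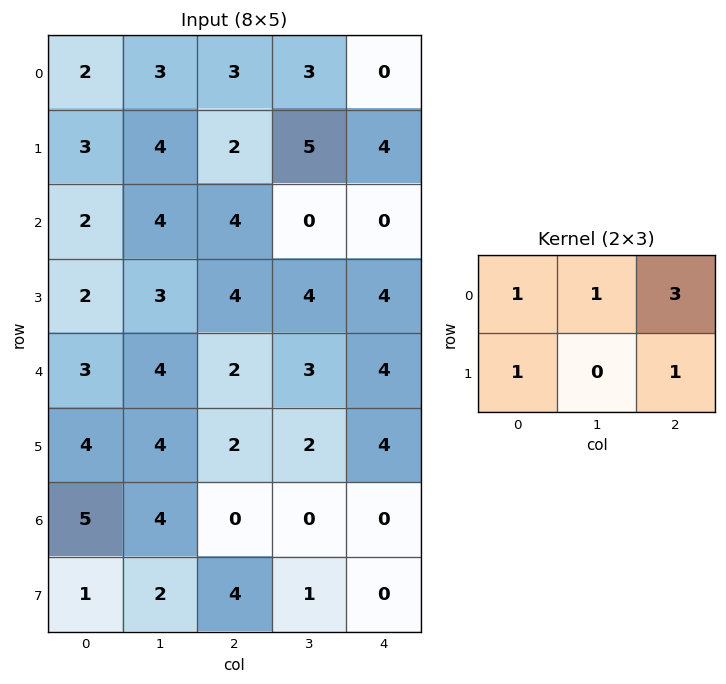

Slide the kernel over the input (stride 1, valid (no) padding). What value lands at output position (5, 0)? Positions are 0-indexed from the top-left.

The receptive field on the input at this output position is [4 4 2 / 5 4 0]. Elementwise product with the kernel and sum: 4·1 + 4·1 + 2·3 + 5·1 + 0·1.

19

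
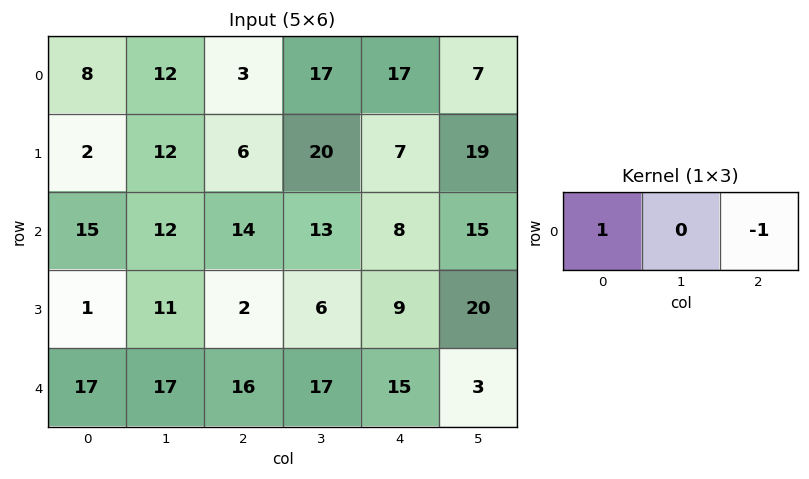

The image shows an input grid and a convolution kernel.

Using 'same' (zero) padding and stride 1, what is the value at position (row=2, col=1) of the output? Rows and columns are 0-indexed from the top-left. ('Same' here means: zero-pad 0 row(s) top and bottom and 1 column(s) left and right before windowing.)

The receptive field on the zero-padded input at this output position is [15 12 14]. Elementwise product with the kernel and sum: 15·1 + 14·-1.

1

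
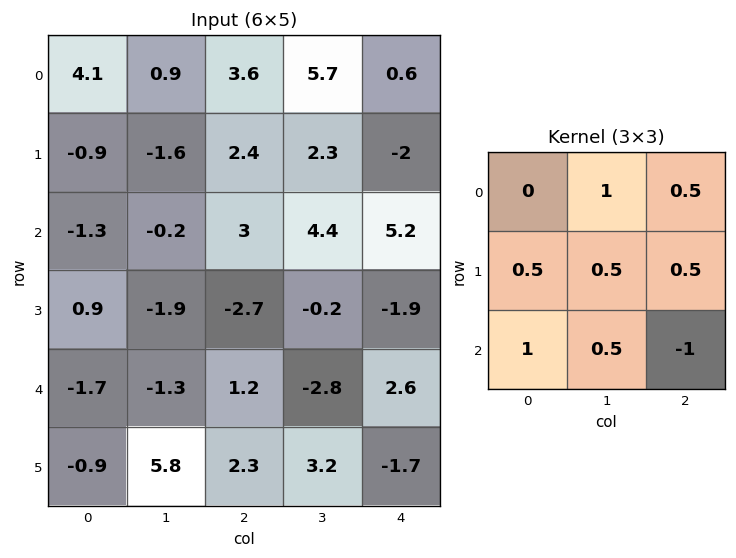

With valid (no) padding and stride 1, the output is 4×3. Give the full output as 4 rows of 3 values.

-1.75 4.9 7.35
3 4.1 6.7
-4.1 4.9 1.8
-4.45 -0.5 4.95

Output[0,0]: The receptive field on the input at this output position is [4.1 0.9 3.6 / -0.9 -1.6 2.4 / -1.3 -0.2 3]. Elementwise product with the kernel and sum: 0.9·1 + 3.6·0.5 + -0.9·0.5 + -1.6·0.5 + 2.4·0.5 + -1.3·1 + -0.2·0.5 + 3·-1.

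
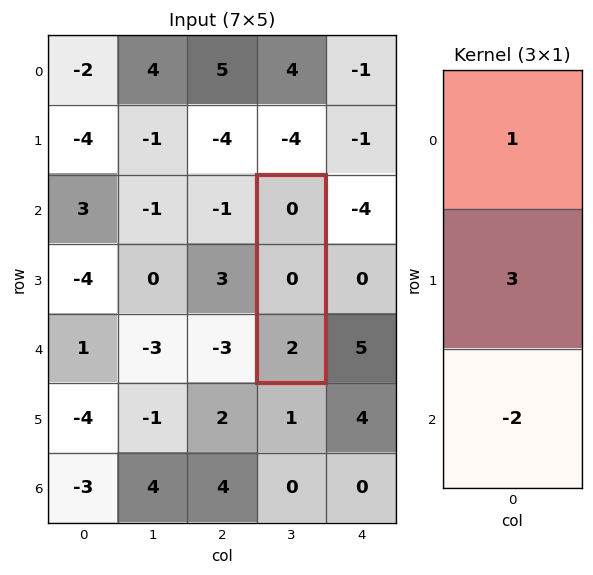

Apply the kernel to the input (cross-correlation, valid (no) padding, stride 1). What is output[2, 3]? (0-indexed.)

The receptive field on the input at this output position is [0 / 0 / 2]. Elementwise product with the kernel and sum: 0·1 + 0·3 + 2·-2.

-4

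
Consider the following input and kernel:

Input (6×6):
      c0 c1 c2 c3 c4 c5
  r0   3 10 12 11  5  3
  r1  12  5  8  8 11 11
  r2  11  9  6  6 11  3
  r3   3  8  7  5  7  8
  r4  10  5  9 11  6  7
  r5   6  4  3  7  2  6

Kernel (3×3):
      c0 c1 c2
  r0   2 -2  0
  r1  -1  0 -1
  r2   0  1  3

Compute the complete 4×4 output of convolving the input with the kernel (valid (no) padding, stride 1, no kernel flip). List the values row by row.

Output[0,0]: The receptive field on the input at this output position is [3 10 12 / 12 5 8 / 11 9 6]. Elementwise product with the kernel and sum: 3·2 + 10·-2 + 12·-1 + 8·-1 + 9·1 + 6·3.
Output[0,1]: The receptive field on the input at this output position is [10 12 11 / 5 8 8 / 9 6 6]. Elementwise product with the kernel and sum: 10·2 + 12·-2 + 5·-1 + 8·-1 + 6·1 + 6·3.

-7 7 22 13
26 1 9 16
26 35 15 4
-16 10 2 -2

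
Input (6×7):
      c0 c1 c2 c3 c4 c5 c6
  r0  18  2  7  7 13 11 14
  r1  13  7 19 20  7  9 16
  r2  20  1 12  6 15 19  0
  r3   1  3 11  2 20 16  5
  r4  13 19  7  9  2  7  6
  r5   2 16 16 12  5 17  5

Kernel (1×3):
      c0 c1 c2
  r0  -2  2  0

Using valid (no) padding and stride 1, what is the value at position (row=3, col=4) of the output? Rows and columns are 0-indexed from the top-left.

-8

The receptive field on the input at this output position is [20 16 5]. Elementwise product with the kernel and sum: 20·-2 + 16·2.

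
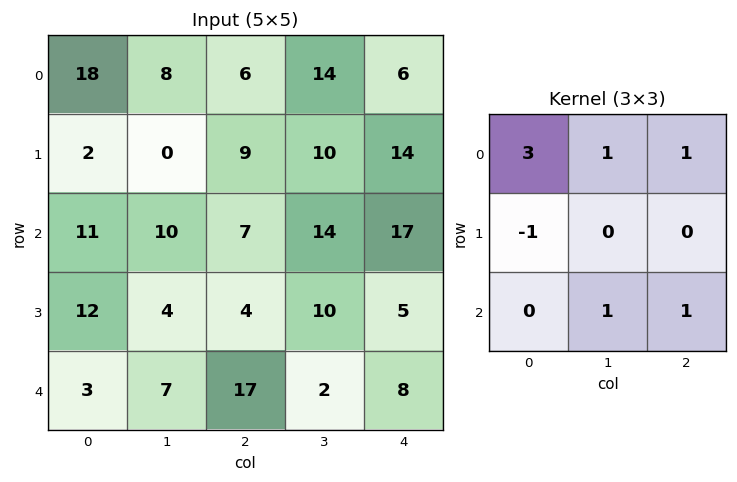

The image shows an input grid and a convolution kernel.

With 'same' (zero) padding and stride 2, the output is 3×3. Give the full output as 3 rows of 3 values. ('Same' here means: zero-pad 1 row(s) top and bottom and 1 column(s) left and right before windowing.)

2 11 0
18 23 35
16 19 33

Output[0,0]: The receptive field on the zero-padded input at this output position is [0 0 0 / 0 18 8 / 0 2 0]. Elementwise product with the kernel and sum: 0·3 + 0·1 + 0·1 + 0·-1 + 2·1 + 0·1.
Output[0,1]: The receptive field on the zero-padded input at this output position is [0 0 0 / 8 6 14 / 0 9 10]. Elementwise product with the kernel and sum: 0·3 + 0·1 + 0·1 + 8·-1 + 9·1 + 10·1.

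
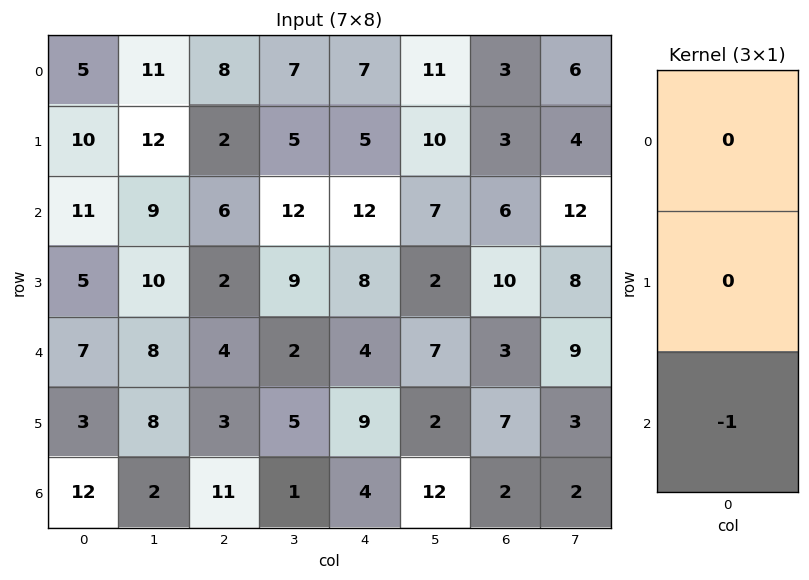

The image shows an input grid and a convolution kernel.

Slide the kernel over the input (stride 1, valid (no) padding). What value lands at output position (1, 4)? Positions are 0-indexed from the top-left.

-8

The receptive field on the input at this output position is [5 / 12 / 8]. Elementwise product with the kernel and sum: 8·-1.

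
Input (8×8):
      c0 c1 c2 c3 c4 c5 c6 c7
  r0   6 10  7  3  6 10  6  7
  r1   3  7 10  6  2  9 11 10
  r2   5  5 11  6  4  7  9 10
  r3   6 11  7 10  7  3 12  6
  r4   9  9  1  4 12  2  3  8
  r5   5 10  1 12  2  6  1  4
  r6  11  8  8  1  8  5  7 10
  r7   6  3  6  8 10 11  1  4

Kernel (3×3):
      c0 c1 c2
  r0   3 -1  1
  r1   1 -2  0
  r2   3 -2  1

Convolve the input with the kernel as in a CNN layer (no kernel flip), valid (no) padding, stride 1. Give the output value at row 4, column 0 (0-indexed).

The receptive field on the input at this output position is [9 9 1 / 5 10 1 / 11 8 8]. Elementwise product with the kernel and sum: 9·3 + 9·-1 + 1·1 + 5·1 + 10·-2 + 11·3 + 8·-2 + 8·1.

29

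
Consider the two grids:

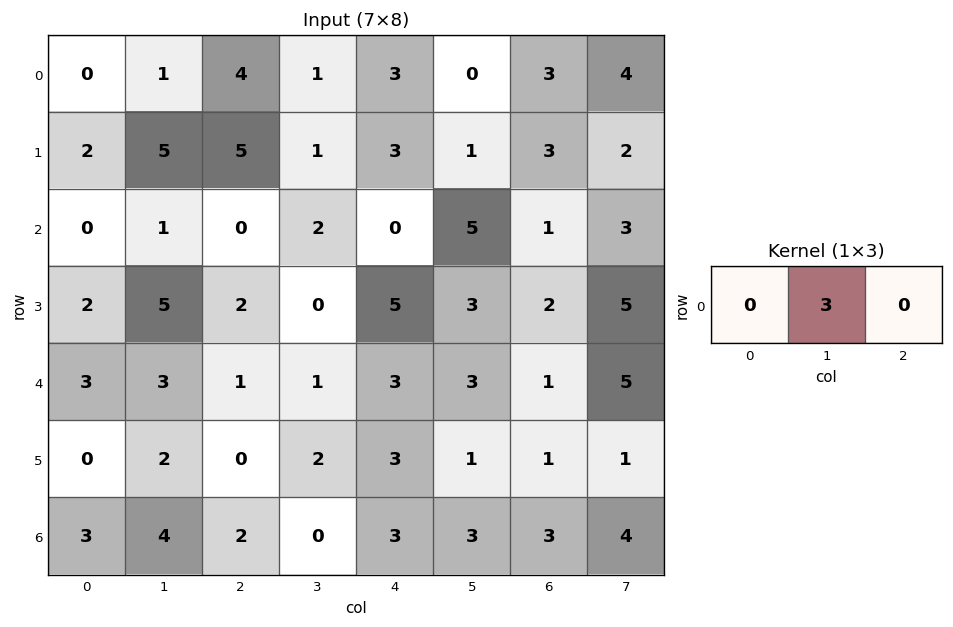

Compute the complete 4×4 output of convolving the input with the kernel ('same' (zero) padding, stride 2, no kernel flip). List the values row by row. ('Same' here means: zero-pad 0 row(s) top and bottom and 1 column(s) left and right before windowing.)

0 12 9 9
0 0 0 3
9 3 9 3
9 6 9 9

Output[0,0]: The receptive field on the zero-padded input at this output position is [0 0 1]. Elementwise product with the kernel and sum: 0·3.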